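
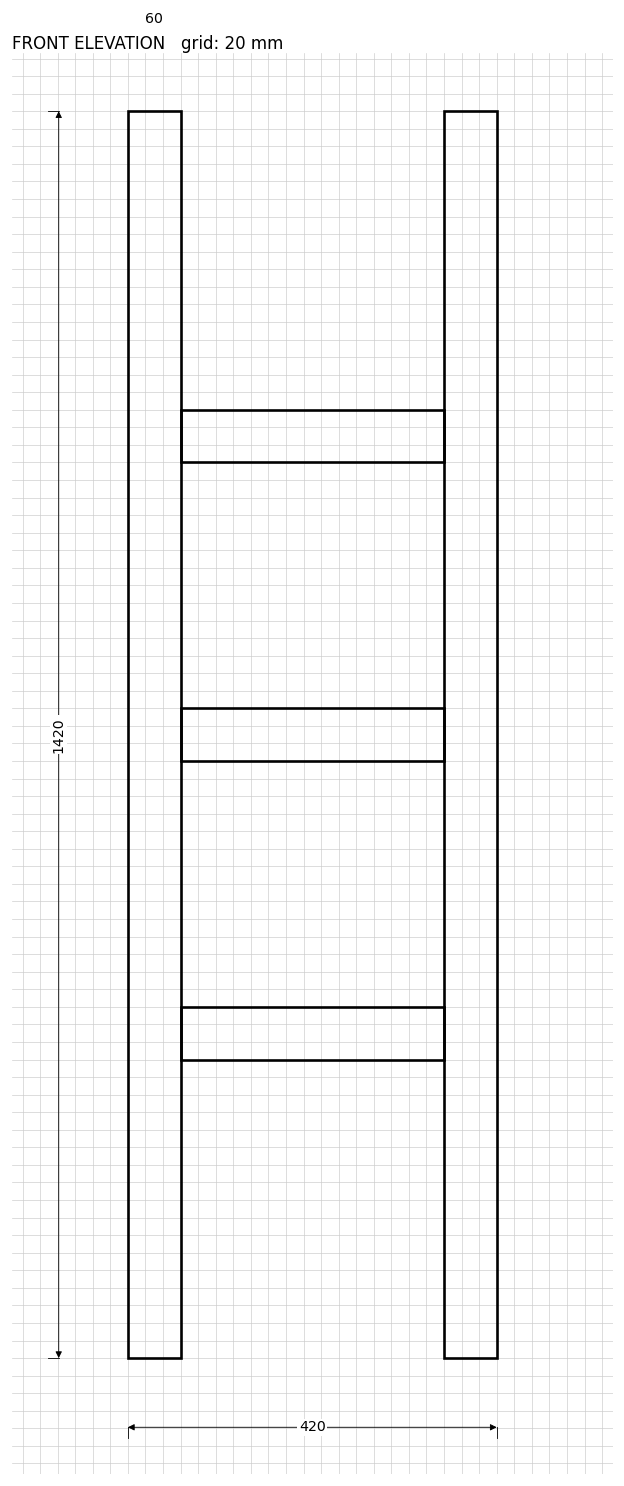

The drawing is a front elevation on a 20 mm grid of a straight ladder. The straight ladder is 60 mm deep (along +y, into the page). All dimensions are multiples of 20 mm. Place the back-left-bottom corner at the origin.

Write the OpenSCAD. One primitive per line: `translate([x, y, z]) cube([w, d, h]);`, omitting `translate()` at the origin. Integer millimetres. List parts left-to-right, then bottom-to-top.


cube([60, 60, 1420]);
translate([60, 0, 340]) cube([300, 60, 60]);
translate([60, 0, 680]) cube([300, 60, 60]);
translate([60, 0, 1020]) cube([300, 60, 60]);
translate([360, 0, 0]) cube([60, 60, 1420]);


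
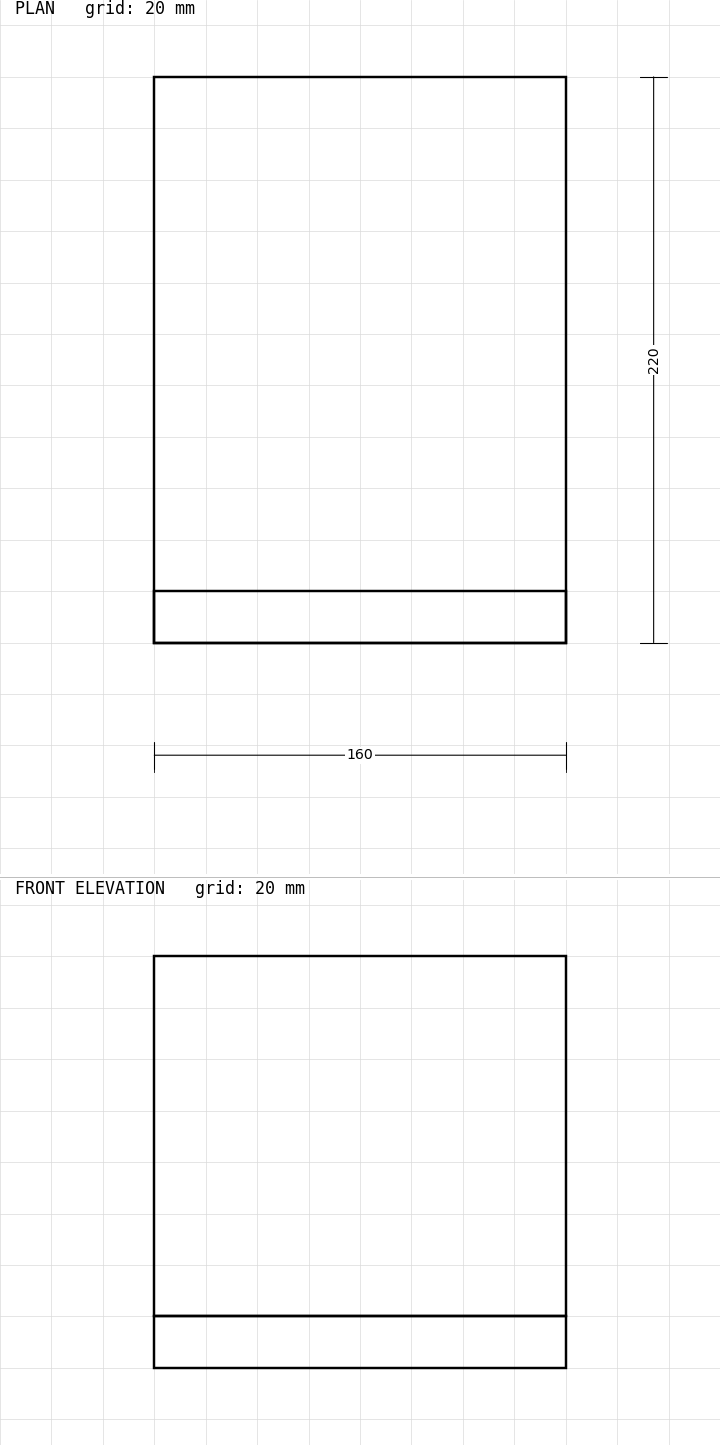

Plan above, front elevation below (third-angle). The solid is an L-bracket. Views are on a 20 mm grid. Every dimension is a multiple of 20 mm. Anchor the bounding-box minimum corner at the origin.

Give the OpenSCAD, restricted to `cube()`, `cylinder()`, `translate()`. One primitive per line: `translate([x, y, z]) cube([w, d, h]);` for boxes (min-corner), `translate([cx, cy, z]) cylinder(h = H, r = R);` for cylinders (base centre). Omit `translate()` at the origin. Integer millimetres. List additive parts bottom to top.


cube([160, 220, 20]);
translate([0, 0, 20]) cube([160, 20, 140]);


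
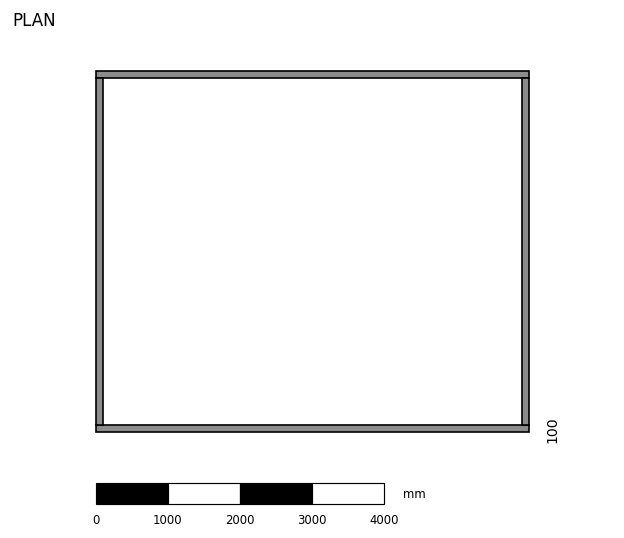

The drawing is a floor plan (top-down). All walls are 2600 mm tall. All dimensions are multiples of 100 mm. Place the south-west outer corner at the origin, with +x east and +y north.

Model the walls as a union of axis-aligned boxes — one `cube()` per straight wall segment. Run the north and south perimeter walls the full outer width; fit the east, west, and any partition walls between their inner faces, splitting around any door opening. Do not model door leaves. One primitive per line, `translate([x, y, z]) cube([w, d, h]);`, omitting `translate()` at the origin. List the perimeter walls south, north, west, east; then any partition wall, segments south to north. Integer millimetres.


cube([6000, 100, 2600]);
translate([0, 4900, 0]) cube([6000, 100, 2600]);
translate([0, 100, 0]) cube([100, 4800, 2600]);
translate([5900, 100, 0]) cube([100, 4800, 2600]);


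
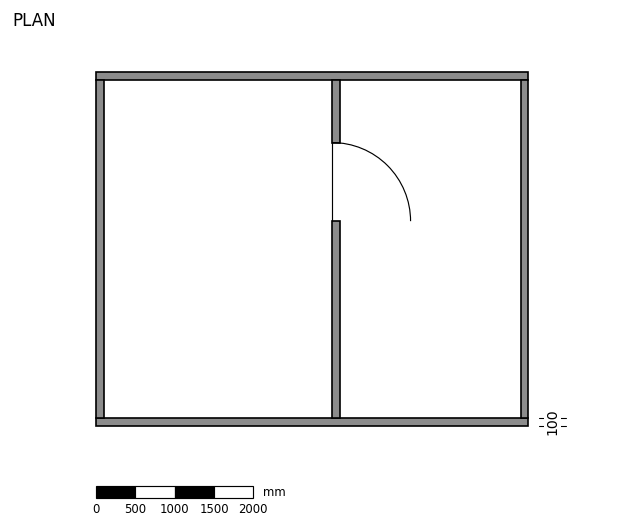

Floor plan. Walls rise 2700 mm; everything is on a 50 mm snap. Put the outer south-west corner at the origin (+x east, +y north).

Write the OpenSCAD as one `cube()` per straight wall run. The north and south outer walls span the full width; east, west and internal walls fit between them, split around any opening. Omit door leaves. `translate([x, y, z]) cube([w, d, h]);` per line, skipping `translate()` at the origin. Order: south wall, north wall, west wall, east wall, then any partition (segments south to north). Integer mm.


cube([5500, 100, 2700]);
translate([0, 4400, 0]) cube([5500, 100, 2700]);
translate([0, 100, 0]) cube([100, 4300, 2700]);
translate([5400, 100, 0]) cube([100, 4300, 2700]);
translate([3000, 100, 0]) cube([100, 2500, 2700]);
translate([3000, 3600, 0]) cube([100, 800, 2700]);


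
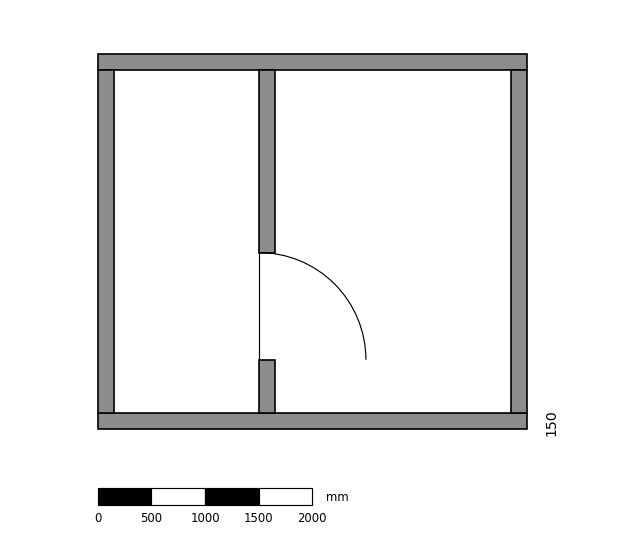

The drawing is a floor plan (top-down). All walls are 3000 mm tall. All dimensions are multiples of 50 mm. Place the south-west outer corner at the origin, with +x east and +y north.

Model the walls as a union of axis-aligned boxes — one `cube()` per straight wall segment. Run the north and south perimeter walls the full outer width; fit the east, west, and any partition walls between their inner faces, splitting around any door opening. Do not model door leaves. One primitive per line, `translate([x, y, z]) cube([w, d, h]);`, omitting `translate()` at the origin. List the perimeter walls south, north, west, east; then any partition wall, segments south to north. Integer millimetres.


cube([4000, 150, 3000]);
translate([0, 3350, 0]) cube([4000, 150, 3000]);
translate([0, 150, 0]) cube([150, 3200, 3000]);
translate([3850, 150, 0]) cube([150, 3200, 3000]);
translate([1500, 150, 0]) cube([150, 500, 3000]);
translate([1500, 1650, 0]) cube([150, 1700, 3000]);


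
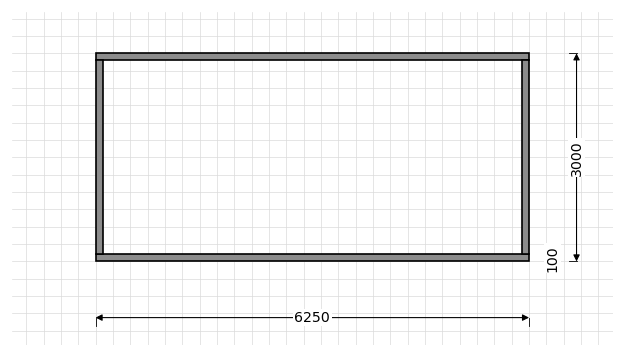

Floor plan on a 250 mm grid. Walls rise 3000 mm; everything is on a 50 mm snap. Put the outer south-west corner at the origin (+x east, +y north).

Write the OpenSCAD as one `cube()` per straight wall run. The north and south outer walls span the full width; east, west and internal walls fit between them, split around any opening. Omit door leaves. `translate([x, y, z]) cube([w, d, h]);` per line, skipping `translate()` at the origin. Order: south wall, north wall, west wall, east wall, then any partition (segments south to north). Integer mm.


cube([6250, 100, 3000]);
translate([0, 2900, 0]) cube([6250, 100, 3000]);
translate([0, 100, 0]) cube([100, 2800, 3000]);
translate([6150, 100, 0]) cube([100, 2800, 3000]);


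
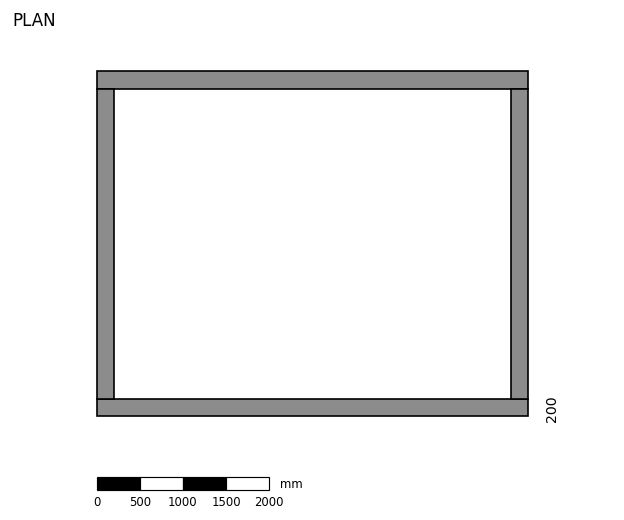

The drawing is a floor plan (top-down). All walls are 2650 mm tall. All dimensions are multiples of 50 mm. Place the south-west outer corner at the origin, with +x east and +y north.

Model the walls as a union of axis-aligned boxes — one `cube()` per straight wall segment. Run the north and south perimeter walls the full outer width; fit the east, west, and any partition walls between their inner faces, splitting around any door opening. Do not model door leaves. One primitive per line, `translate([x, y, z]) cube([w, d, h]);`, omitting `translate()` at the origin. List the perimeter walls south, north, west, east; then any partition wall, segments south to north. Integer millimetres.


cube([5000, 200, 2650]);
translate([0, 3800, 0]) cube([5000, 200, 2650]);
translate([0, 200, 0]) cube([200, 3600, 2650]);
translate([4800, 200, 0]) cube([200, 3600, 2650]);


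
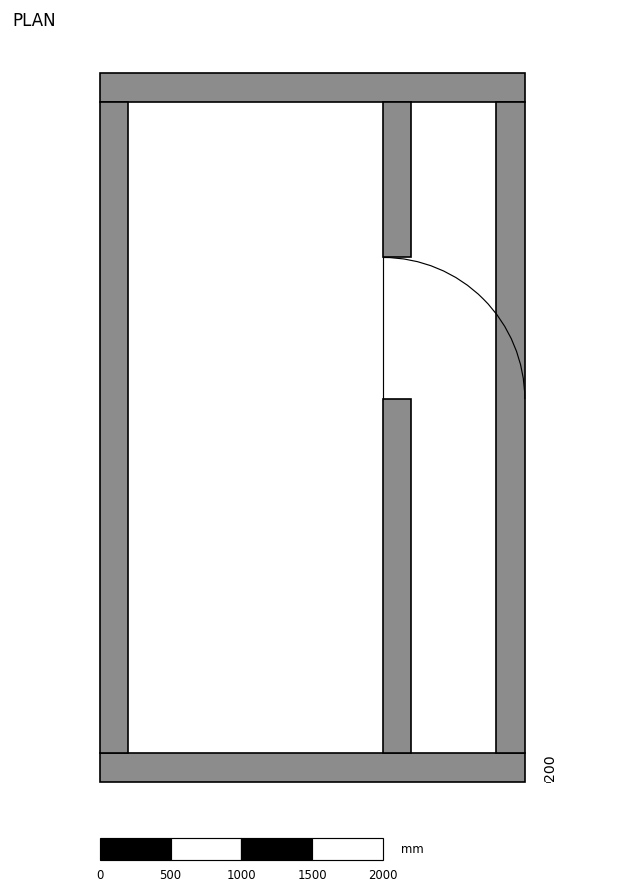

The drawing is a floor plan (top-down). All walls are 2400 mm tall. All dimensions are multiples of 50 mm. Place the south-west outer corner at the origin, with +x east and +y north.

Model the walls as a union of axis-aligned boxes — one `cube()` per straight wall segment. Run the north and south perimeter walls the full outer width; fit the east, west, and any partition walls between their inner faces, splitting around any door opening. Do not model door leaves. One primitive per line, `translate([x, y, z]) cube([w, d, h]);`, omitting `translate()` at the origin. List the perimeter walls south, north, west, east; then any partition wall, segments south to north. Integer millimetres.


cube([3000, 200, 2400]);
translate([0, 4800, 0]) cube([3000, 200, 2400]);
translate([0, 200, 0]) cube([200, 4600, 2400]);
translate([2800, 200, 0]) cube([200, 4600, 2400]);
translate([2000, 200, 0]) cube([200, 2500, 2400]);
translate([2000, 3700, 0]) cube([200, 1100, 2400]);


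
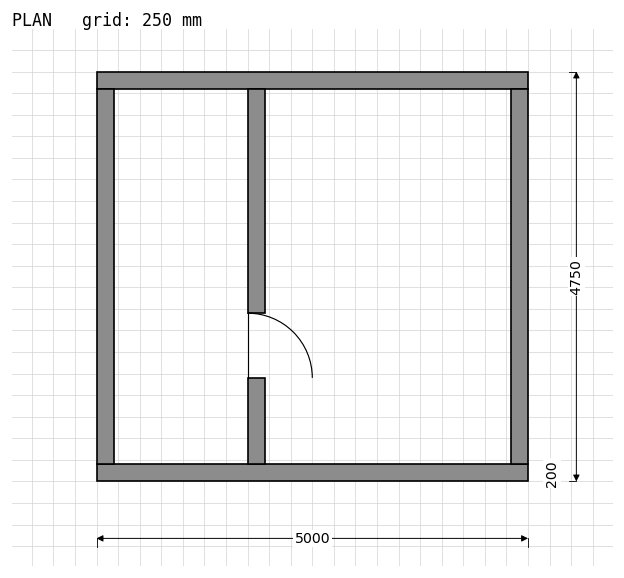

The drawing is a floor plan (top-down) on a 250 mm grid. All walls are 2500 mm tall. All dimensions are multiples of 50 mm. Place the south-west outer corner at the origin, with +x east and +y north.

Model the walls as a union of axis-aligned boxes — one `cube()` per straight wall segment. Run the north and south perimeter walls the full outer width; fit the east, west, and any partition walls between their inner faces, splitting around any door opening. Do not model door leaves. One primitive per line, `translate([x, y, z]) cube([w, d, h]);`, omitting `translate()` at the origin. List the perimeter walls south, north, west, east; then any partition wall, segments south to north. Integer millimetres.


cube([5000, 200, 2500]);
translate([0, 4550, 0]) cube([5000, 200, 2500]);
translate([0, 200, 0]) cube([200, 4350, 2500]);
translate([4800, 200, 0]) cube([200, 4350, 2500]);
translate([1750, 200, 0]) cube([200, 1000, 2500]);
translate([1750, 1950, 0]) cube([200, 2600, 2500]);


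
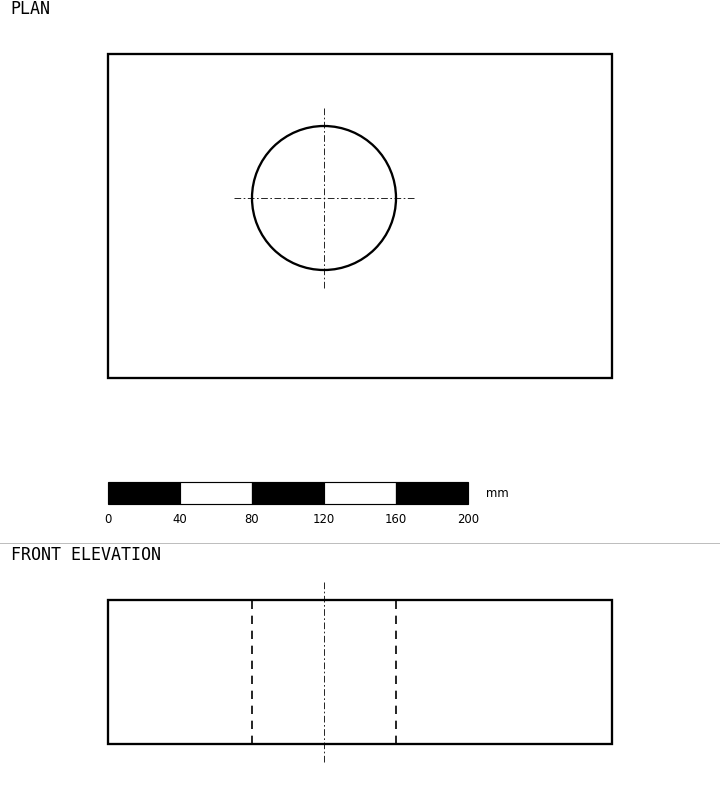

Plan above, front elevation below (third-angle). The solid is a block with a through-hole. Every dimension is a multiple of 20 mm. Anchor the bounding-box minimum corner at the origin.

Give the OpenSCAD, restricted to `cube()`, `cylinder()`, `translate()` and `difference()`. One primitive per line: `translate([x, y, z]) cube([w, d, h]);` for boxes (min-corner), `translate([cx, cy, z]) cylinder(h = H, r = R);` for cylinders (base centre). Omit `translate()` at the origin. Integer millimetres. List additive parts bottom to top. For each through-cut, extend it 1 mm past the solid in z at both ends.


difference() {
  cube([280, 180, 80]);
  translate([120, 100, -1]) cylinder(h = 82, r = 40);
}


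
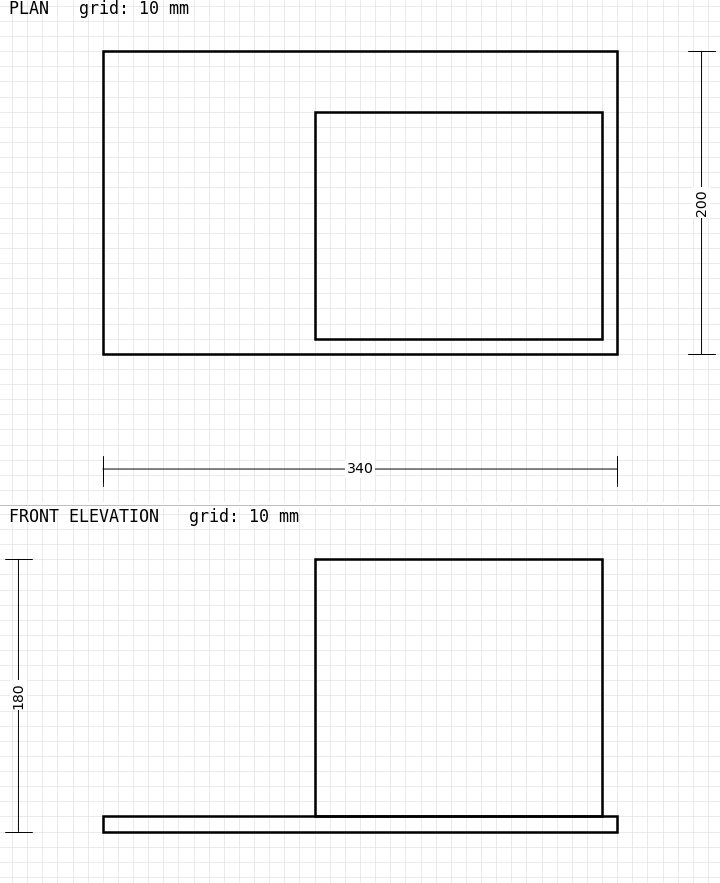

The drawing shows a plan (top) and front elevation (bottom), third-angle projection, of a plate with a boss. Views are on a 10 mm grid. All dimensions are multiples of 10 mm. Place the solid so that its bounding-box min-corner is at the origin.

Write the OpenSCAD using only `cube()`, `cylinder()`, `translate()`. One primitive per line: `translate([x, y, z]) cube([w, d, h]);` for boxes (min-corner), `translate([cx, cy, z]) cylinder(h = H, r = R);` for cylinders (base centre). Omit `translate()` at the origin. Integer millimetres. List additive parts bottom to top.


cube([340, 200, 10]);
translate([140, 10, 10]) cube([190, 150, 170]);


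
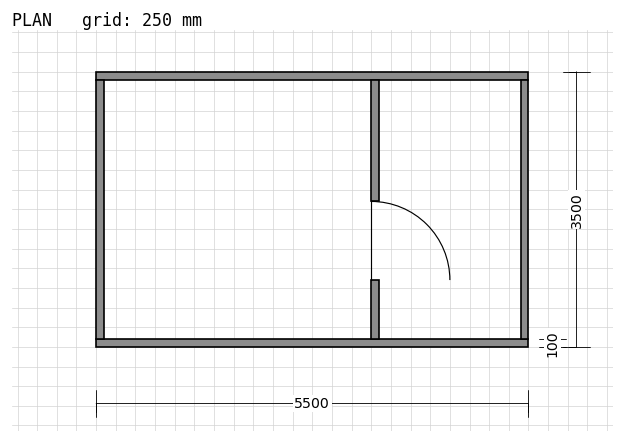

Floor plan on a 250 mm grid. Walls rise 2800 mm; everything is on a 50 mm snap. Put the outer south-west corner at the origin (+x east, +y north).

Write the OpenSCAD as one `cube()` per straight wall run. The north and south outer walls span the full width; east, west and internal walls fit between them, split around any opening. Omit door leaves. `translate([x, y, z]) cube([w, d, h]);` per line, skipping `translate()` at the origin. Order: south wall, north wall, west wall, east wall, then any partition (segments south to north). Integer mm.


cube([5500, 100, 2800]);
translate([0, 3400, 0]) cube([5500, 100, 2800]);
translate([0, 100, 0]) cube([100, 3300, 2800]);
translate([5400, 100, 0]) cube([100, 3300, 2800]);
translate([3500, 100, 0]) cube([100, 750, 2800]);
translate([3500, 1850, 0]) cube([100, 1550, 2800]);


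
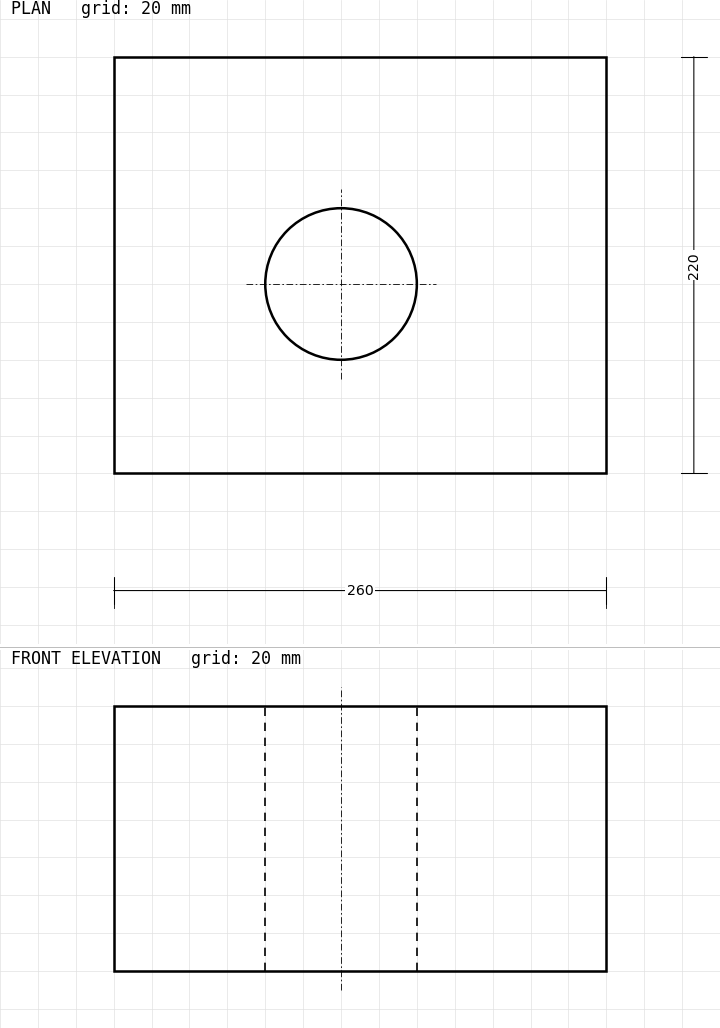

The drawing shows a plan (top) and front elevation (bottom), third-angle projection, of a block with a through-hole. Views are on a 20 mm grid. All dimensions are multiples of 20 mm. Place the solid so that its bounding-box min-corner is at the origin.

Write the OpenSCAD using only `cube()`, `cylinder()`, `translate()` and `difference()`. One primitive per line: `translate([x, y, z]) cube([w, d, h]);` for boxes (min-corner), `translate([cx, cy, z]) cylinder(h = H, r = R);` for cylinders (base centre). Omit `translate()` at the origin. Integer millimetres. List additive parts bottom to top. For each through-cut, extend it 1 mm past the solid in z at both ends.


difference() {
  cube([260, 220, 140]);
  translate([120, 100, -1]) cylinder(h = 142, r = 40);
}


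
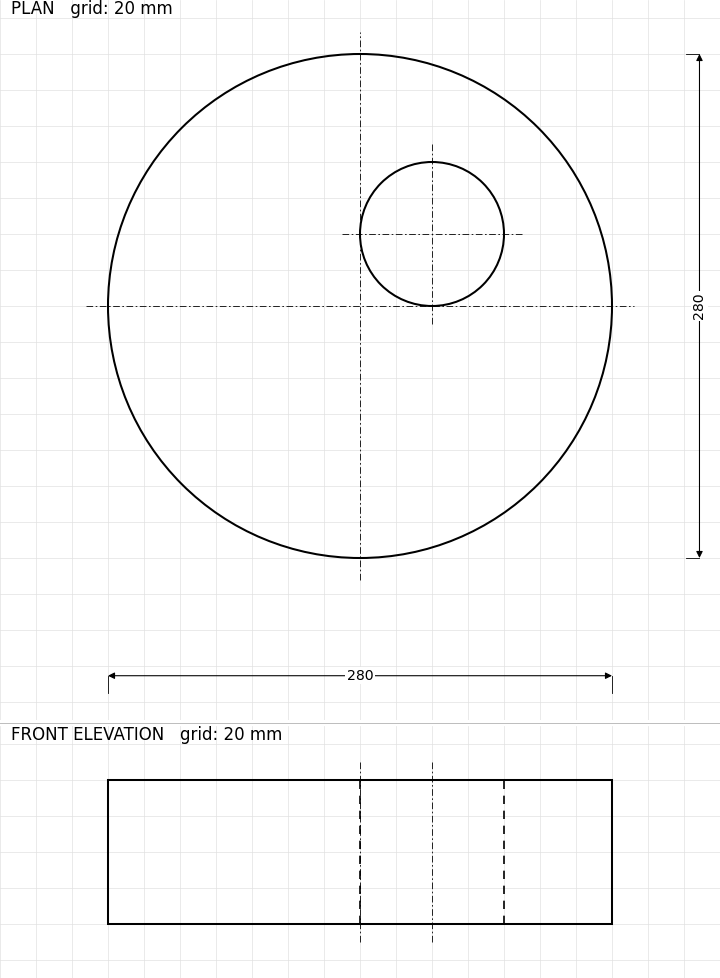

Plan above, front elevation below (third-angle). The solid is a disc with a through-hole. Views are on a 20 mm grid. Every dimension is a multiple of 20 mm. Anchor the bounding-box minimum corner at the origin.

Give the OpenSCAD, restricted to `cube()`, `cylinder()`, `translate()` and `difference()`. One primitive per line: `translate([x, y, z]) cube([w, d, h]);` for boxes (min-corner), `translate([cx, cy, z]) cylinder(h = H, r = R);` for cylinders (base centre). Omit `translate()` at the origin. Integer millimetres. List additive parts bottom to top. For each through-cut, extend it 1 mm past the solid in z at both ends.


difference() {
  translate([140, 140, 0]) cylinder(h = 80, r = 140);
  translate([180, 180, -1]) cylinder(h = 82, r = 40);
}


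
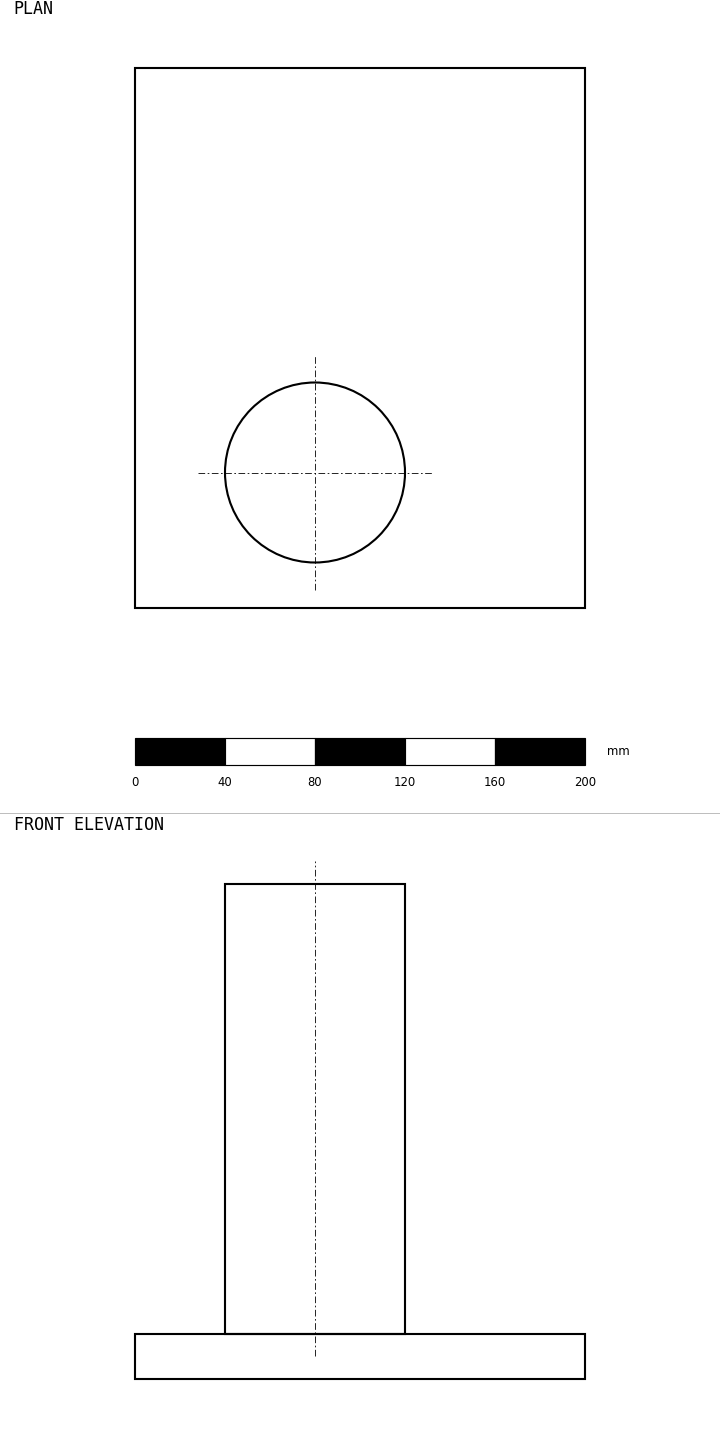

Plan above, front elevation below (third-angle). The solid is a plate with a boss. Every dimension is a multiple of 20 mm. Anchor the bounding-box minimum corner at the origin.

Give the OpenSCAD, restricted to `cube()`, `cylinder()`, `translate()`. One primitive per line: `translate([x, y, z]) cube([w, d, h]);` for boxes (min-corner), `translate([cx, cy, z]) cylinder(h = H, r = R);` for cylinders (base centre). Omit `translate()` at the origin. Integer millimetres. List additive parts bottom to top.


cube([200, 240, 20]);
translate([80, 60, 20]) cylinder(h = 200, r = 40);


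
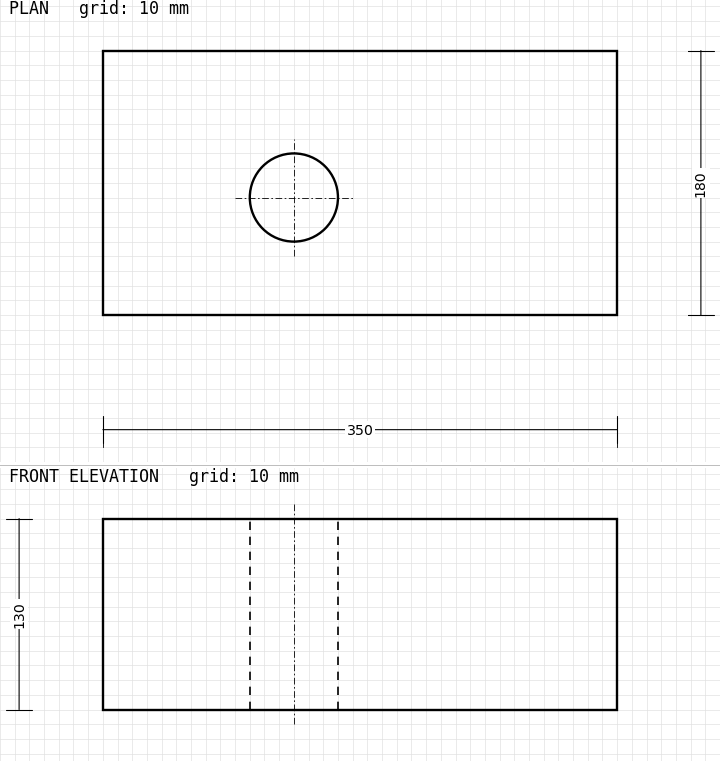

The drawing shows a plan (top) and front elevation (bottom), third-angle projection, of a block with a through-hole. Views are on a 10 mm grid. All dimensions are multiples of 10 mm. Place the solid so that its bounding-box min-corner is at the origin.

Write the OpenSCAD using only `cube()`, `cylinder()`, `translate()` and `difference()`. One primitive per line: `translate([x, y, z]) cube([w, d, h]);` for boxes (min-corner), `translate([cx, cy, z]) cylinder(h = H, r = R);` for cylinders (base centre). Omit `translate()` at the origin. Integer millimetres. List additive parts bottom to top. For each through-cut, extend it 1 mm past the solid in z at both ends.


difference() {
  cube([350, 180, 130]);
  translate([130, 80, -1]) cylinder(h = 132, r = 30);
}


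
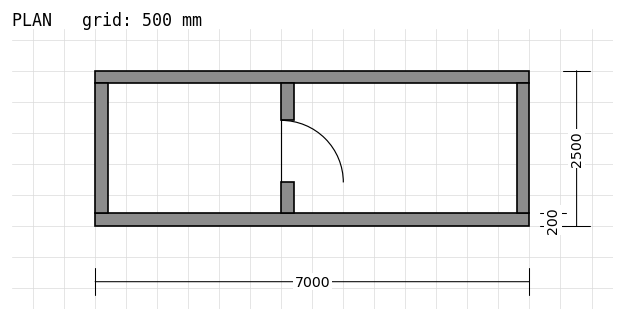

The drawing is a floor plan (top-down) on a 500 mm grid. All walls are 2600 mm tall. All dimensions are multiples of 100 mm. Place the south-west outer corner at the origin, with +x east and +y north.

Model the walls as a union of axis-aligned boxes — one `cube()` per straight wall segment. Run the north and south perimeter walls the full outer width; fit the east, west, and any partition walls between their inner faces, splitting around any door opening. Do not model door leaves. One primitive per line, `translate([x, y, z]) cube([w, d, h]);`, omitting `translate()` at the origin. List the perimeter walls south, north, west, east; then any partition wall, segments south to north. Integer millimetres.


cube([7000, 200, 2600]);
translate([0, 2300, 0]) cube([7000, 200, 2600]);
translate([0, 200, 0]) cube([200, 2100, 2600]);
translate([6800, 200, 0]) cube([200, 2100, 2600]);
translate([3000, 200, 0]) cube([200, 500, 2600]);
translate([3000, 1700, 0]) cube([200, 600, 2600]);


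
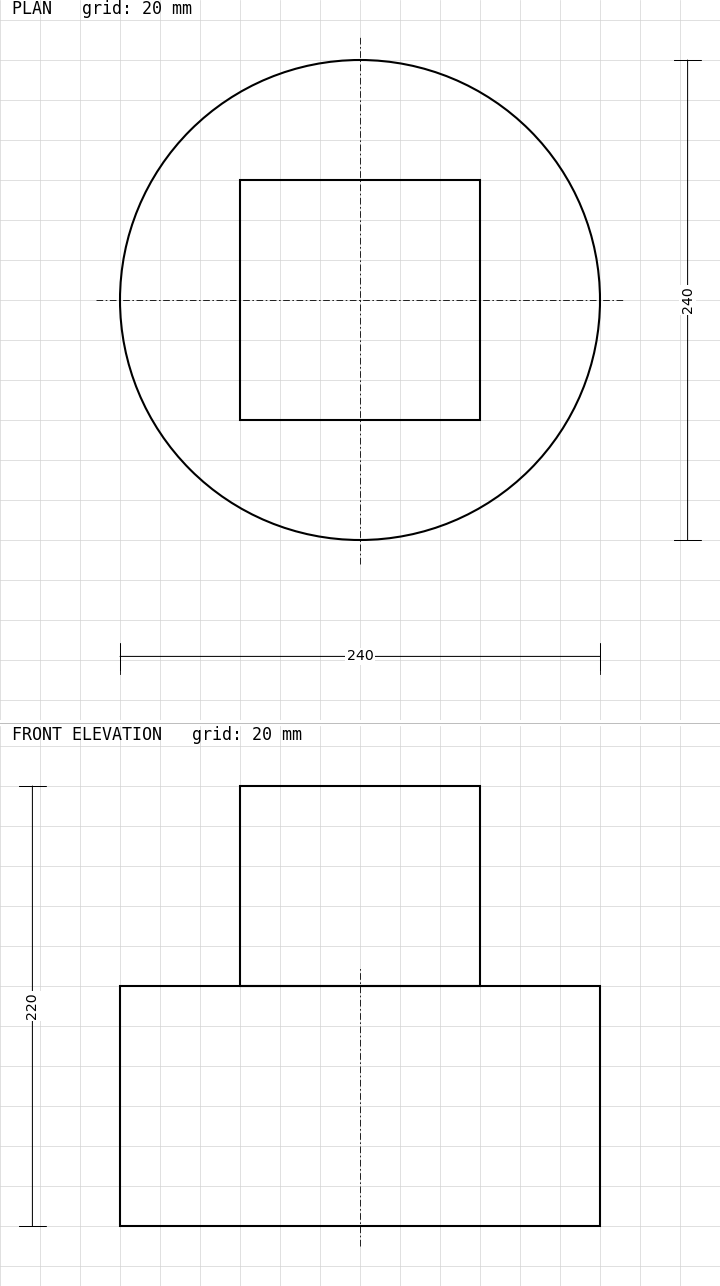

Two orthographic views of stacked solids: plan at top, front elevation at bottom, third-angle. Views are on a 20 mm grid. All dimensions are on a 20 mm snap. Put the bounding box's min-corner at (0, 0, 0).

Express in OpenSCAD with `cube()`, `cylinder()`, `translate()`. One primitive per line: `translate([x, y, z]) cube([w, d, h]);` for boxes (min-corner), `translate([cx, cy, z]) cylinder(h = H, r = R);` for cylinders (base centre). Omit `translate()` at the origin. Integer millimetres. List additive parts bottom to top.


translate([120, 120, 0]) cylinder(h = 120, r = 120);
translate([60, 60, 120]) cube([120, 120, 100]);


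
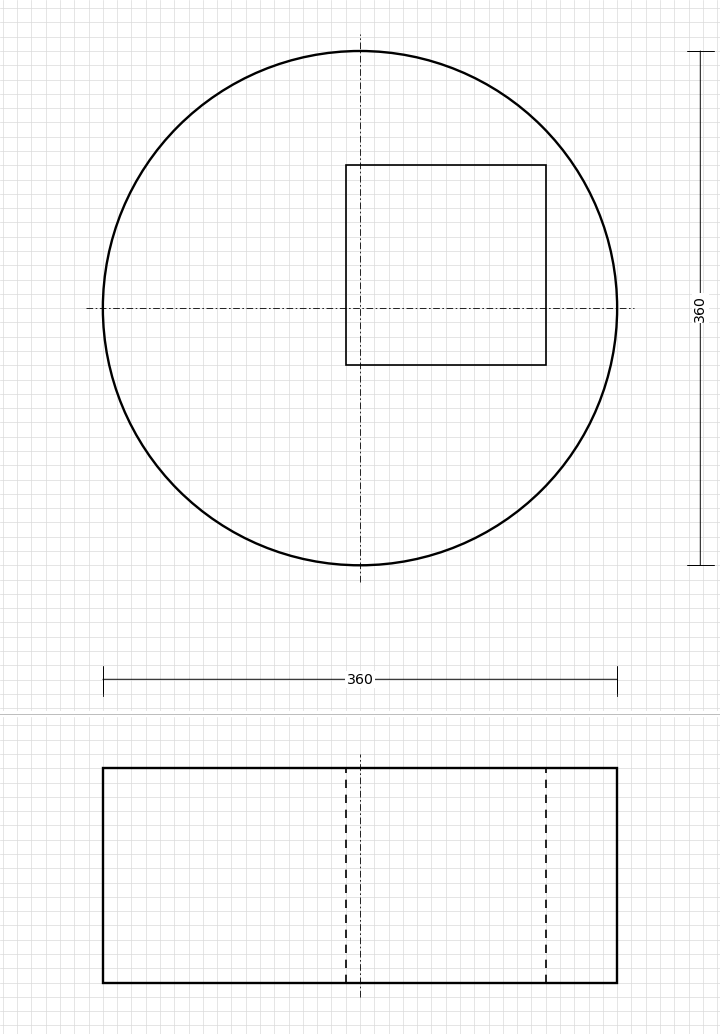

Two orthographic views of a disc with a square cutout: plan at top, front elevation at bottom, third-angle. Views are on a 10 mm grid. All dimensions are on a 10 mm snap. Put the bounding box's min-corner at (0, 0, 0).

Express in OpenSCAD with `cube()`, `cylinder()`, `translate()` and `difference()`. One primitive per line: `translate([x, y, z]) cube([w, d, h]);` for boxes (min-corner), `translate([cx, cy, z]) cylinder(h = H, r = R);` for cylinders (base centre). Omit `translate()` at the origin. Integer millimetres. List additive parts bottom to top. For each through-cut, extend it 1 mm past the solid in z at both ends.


difference() {
  translate([180, 180, 0]) cylinder(h = 150, r = 180);
  translate([170, 140, -1]) cube([140, 140, 152]);
}


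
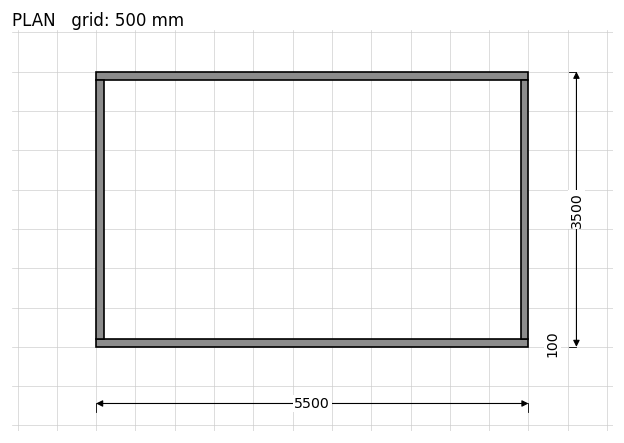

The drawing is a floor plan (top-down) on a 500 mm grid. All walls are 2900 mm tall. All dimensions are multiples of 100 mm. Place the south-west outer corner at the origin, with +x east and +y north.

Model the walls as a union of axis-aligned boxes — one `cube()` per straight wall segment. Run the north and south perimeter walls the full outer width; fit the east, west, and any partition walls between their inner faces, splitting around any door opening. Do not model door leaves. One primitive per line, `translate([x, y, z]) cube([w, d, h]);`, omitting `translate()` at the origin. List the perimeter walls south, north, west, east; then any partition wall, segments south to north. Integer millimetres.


cube([5500, 100, 2900]);
translate([0, 3400, 0]) cube([5500, 100, 2900]);
translate([0, 100, 0]) cube([100, 3300, 2900]);
translate([5400, 100, 0]) cube([100, 3300, 2900]);


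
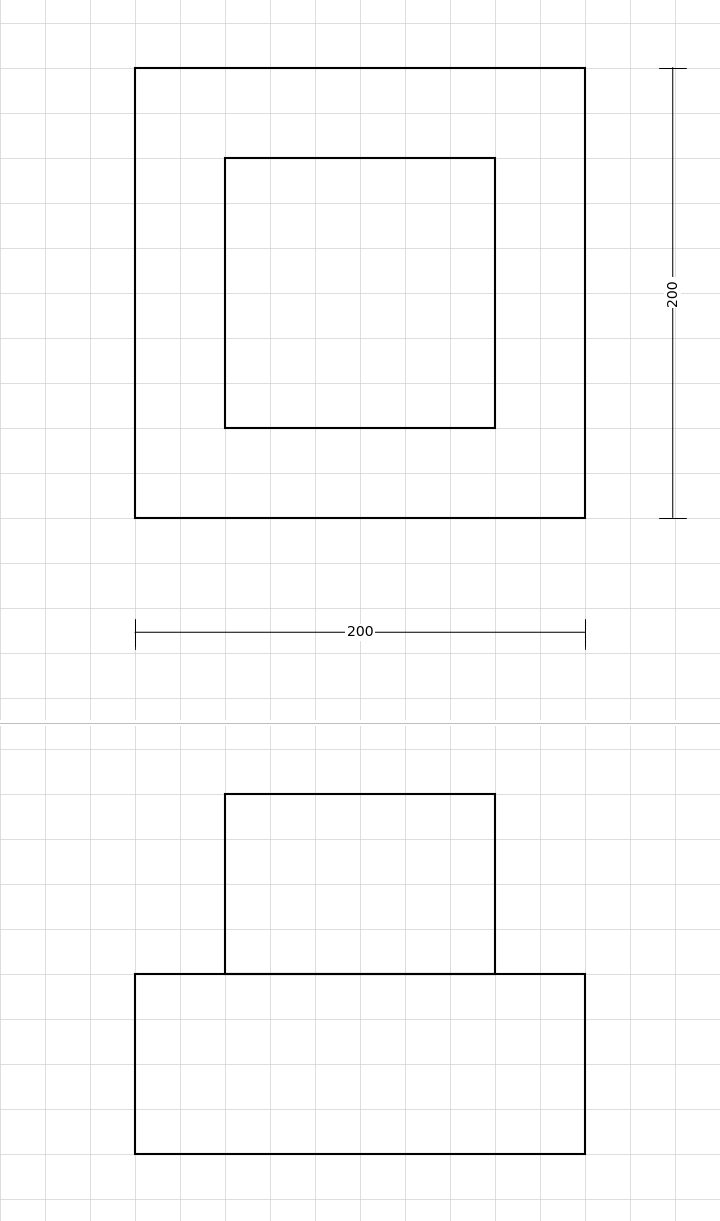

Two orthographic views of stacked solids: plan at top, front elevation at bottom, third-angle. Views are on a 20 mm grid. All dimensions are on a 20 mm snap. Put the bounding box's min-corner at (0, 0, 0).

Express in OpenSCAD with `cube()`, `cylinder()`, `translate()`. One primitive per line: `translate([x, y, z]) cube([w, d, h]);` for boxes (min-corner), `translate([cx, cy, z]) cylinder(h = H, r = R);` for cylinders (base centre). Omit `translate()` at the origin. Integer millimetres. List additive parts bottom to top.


cube([200, 200, 80]);
translate([40, 40, 80]) cube([120, 120, 80]);


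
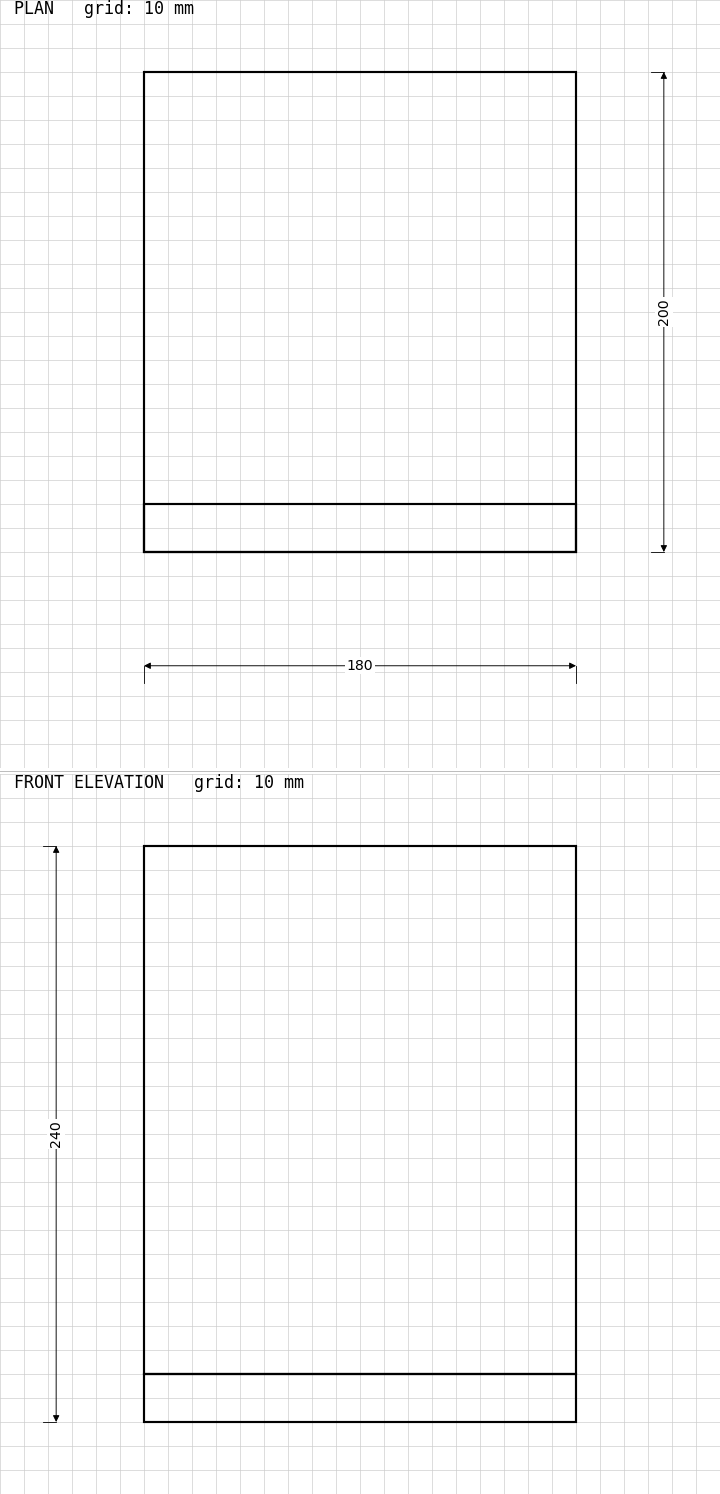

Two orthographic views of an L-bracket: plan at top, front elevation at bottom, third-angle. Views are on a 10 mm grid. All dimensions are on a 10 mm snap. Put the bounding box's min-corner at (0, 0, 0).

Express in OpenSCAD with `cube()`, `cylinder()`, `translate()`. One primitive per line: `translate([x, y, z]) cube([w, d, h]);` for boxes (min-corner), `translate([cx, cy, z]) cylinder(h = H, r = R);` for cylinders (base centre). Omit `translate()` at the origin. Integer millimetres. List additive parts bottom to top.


cube([180, 200, 20]);
translate([0, 0, 20]) cube([180, 20, 220]);


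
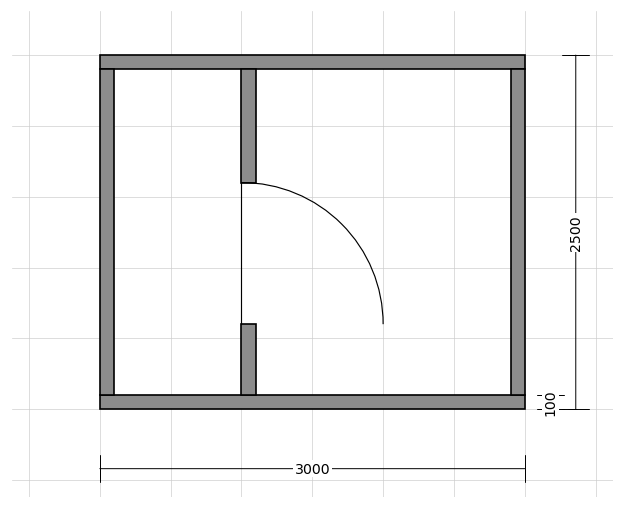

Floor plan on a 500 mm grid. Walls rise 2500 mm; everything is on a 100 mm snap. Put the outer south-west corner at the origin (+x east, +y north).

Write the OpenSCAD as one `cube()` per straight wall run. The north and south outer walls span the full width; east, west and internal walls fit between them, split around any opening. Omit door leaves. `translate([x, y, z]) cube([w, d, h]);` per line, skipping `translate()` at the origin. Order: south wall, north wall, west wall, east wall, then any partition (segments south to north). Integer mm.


cube([3000, 100, 2500]);
translate([0, 2400, 0]) cube([3000, 100, 2500]);
translate([0, 100, 0]) cube([100, 2300, 2500]);
translate([2900, 100, 0]) cube([100, 2300, 2500]);
translate([1000, 100, 0]) cube([100, 500, 2500]);
translate([1000, 1600, 0]) cube([100, 800, 2500]);


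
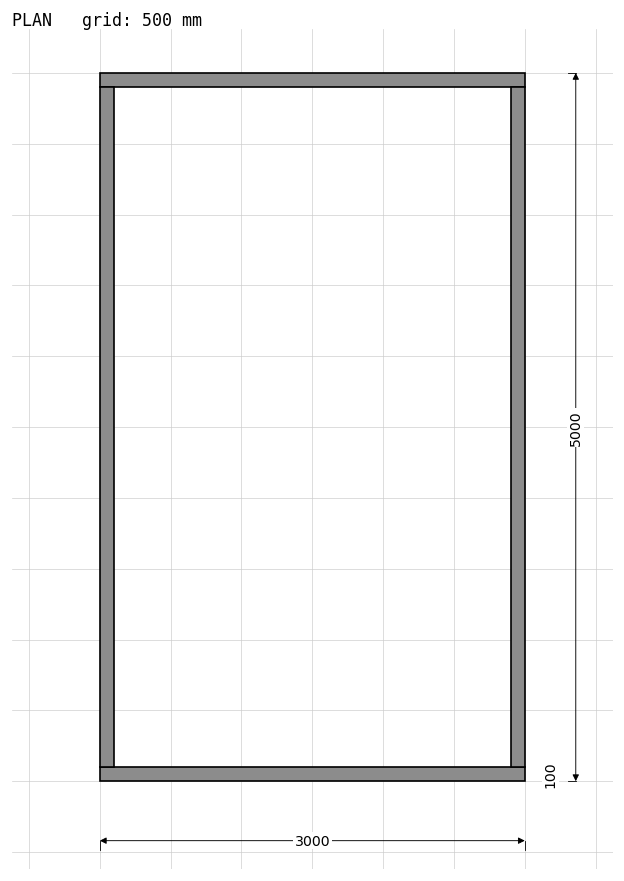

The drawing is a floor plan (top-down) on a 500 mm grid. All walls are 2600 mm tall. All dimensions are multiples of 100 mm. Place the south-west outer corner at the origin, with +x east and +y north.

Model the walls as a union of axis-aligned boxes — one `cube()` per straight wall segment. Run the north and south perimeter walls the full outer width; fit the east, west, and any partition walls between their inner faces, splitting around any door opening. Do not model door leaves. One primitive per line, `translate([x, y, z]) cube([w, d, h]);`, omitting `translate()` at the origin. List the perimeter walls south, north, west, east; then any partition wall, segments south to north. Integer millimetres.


cube([3000, 100, 2600]);
translate([0, 4900, 0]) cube([3000, 100, 2600]);
translate([0, 100, 0]) cube([100, 4800, 2600]);
translate([2900, 100, 0]) cube([100, 4800, 2600]);


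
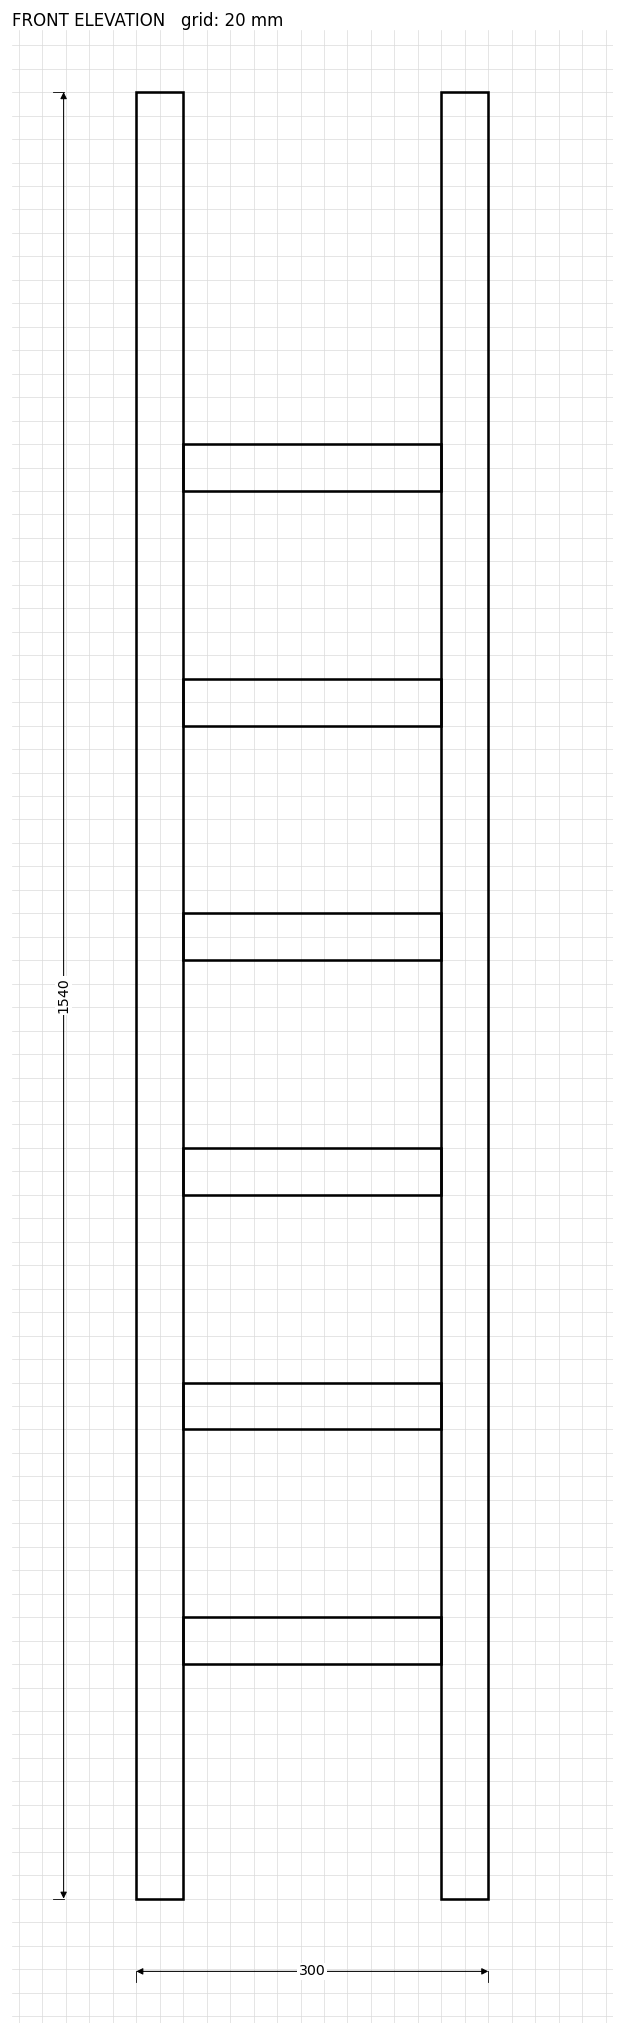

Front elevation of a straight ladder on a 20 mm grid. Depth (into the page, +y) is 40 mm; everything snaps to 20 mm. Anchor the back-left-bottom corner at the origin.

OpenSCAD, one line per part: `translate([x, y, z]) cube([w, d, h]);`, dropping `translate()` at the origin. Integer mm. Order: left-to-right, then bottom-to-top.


cube([40, 40, 1540]);
translate([40, 0, 200]) cube([220, 40, 40]);
translate([40, 0, 400]) cube([220, 40, 40]);
translate([40, 0, 600]) cube([220, 40, 40]);
translate([40, 0, 800]) cube([220, 40, 40]);
translate([40, 0, 1000]) cube([220, 40, 40]);
translate([40, 0, 1200]) cube([220, 40, 40]);
translate([260, 0, 0]) cube([40, 40, 1540]);


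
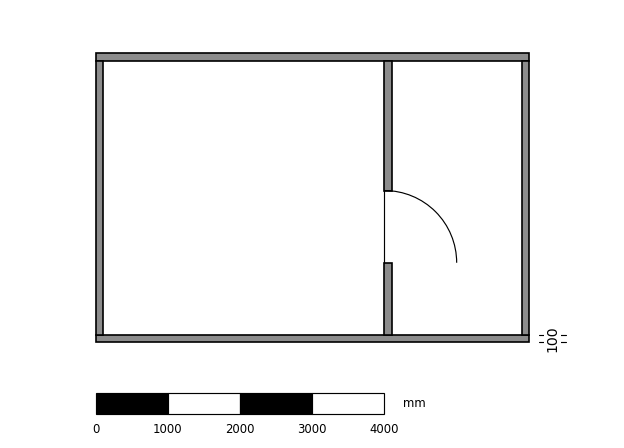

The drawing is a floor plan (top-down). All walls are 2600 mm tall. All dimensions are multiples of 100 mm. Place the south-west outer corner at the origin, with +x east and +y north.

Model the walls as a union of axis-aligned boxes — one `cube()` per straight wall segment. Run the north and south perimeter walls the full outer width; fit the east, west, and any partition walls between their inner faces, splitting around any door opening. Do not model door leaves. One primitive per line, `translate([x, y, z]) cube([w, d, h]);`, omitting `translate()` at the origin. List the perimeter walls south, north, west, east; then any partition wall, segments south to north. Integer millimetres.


cube([6000, 100, 2600]);
translate([0, 3900, 0]) cube([6000, 100, 2600]);
translate([0, 100, 0]) cube([100, 3800, 2600]);
translate([5900, 100, 0]) cube([100, 3800, 2600]);
translate([4000, 100, 0]) cube([100, 1000, 2600]);
translate([4000, 2100, 0]) cube([100, 1800, 2600]);


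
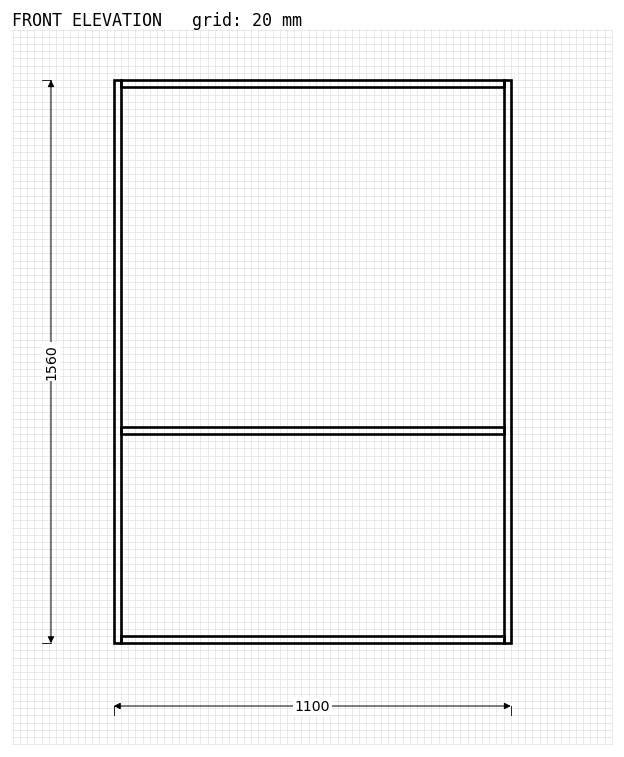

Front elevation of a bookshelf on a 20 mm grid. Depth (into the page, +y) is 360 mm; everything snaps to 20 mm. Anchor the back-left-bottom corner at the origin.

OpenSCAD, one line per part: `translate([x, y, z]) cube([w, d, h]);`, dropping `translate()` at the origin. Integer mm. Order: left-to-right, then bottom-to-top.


cube([20, 360, 1560]);
translate([20, 0, 0]) cube([1060, 360, 20]);
translate([20, 0, 580]) cube([1060, 360, 20]);
translate([20, 0, 1540]) cube([1060, 360, 20]);
translate([1080, 0, 0]) cube([20, 360, 1560]);


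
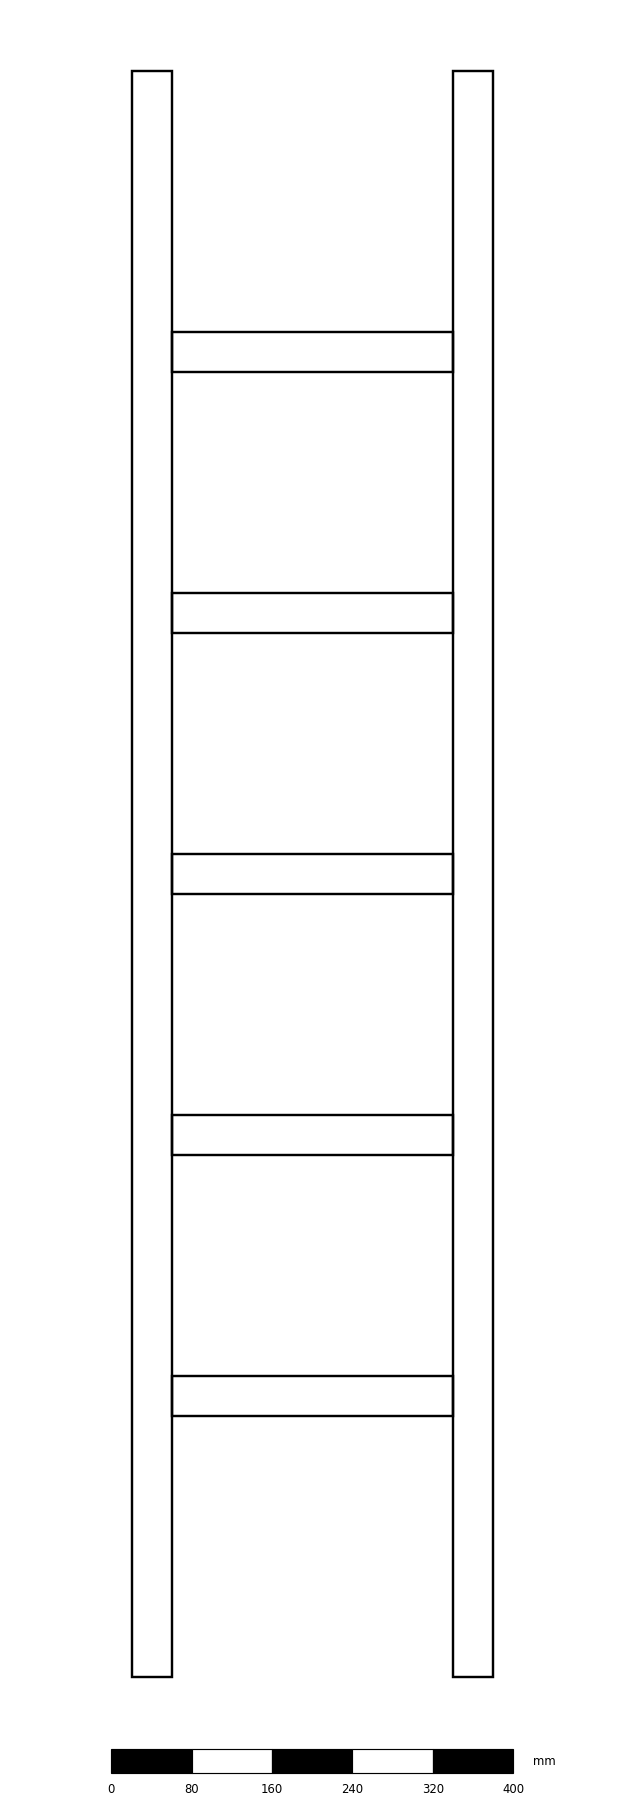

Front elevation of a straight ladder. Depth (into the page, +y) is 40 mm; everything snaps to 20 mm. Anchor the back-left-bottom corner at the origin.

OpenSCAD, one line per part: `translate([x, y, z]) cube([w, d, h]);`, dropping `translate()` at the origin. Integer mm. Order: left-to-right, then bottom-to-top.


cube([40, 40, 1600]);
translate([40, 0, 260]) cube([280, 40, 40]);
translate([40, 0, 520]) cube([280, 40, 40]);
translate([40, 0, 780]) cube([280, 40, 40]);
translate([40, 0, 1040]) cube([280, 40, 40]);
translate([40, 0, 1300]) cube([280, 40, 40]);
translate([320, 0, 0]) cube([40, 40, 1600]);


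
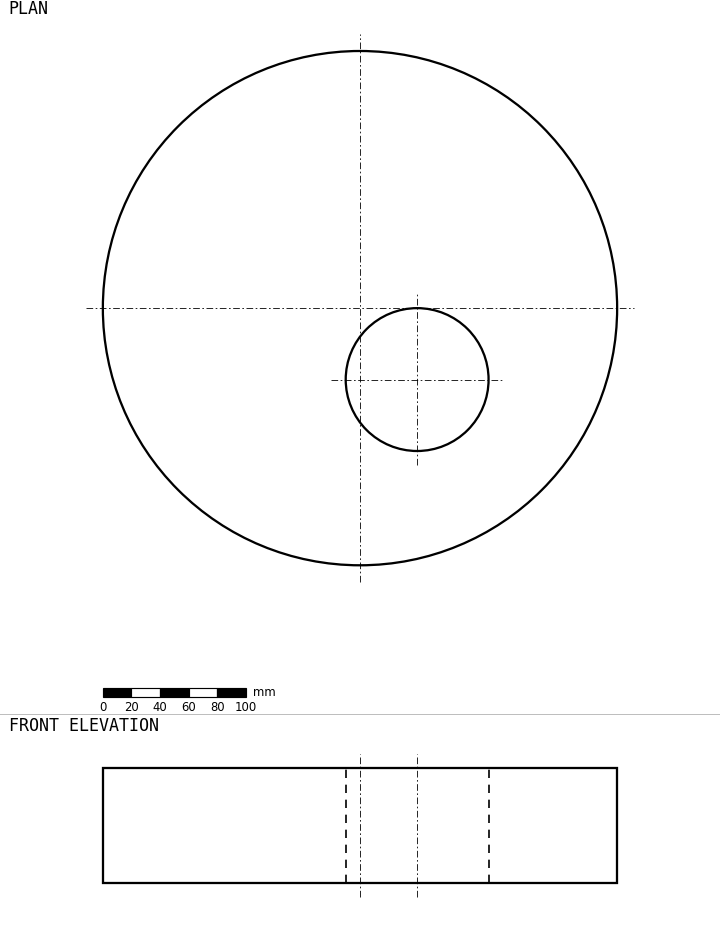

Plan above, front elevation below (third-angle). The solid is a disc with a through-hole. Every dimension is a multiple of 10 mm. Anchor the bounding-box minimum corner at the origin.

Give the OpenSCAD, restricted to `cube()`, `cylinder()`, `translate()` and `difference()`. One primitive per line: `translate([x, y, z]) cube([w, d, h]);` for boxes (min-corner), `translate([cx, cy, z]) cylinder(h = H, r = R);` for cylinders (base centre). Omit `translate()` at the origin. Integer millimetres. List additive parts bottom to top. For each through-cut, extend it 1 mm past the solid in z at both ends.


difference() {
  translate([180, 180, 0]) cylinder(h = 80, r = 180);
  translate([220, 130, -1]) cylinder(h = 82, r = 50);
}


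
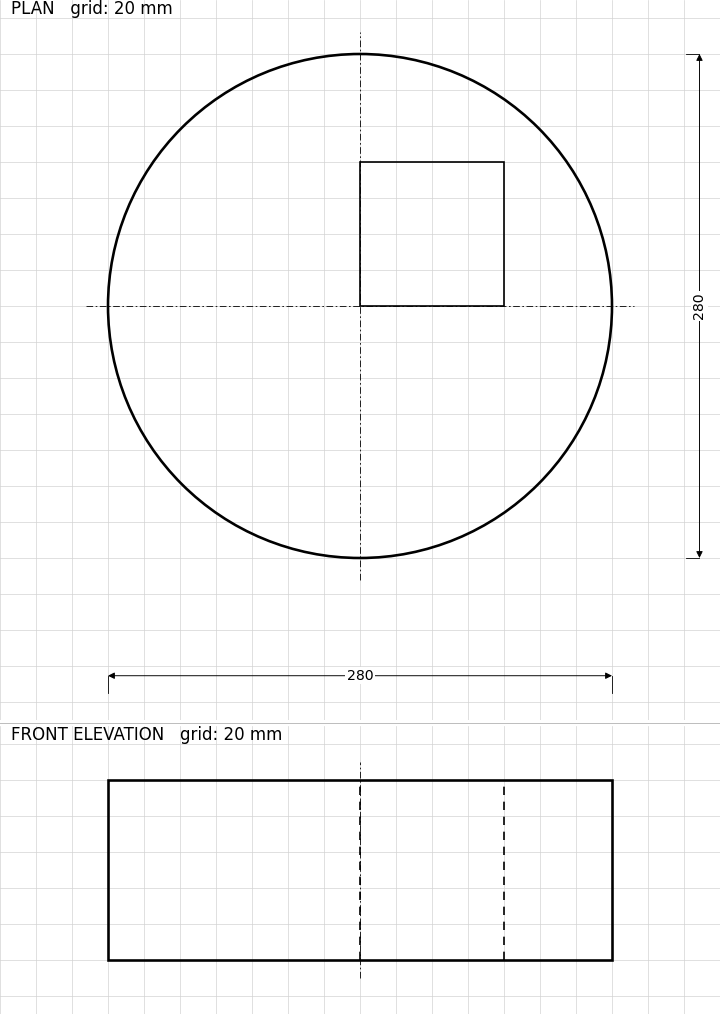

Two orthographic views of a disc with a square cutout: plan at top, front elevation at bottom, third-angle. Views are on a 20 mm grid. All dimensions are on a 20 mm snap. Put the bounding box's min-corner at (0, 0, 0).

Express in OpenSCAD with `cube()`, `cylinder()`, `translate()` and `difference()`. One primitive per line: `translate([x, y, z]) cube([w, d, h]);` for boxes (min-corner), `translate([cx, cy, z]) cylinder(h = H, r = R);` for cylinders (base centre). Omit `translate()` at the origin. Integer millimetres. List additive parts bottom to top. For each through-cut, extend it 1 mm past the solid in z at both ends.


difference() {
  translate([140, 140, 0]) cylinder(h = 100, r = 140);
  translate([140, 140, -1]) cube([80, 80, 102]);
}


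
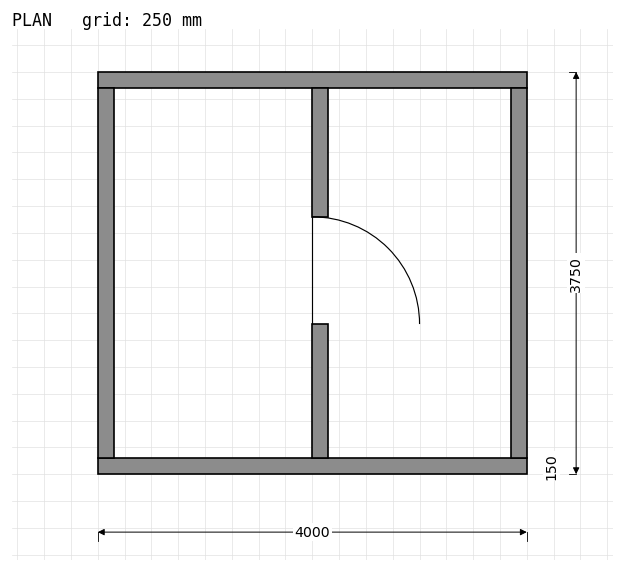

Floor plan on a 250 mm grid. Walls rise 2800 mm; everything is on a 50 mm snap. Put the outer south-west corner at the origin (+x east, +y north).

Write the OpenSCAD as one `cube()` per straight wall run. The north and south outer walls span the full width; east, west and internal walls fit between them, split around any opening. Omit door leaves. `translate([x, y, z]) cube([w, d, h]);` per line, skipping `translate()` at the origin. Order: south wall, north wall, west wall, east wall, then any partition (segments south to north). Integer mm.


cube([4000, 150, 2800]);
translate([0, 3600, 0]) cube([4000, 150, 2800]);
translate([0, 150, 0]) cube([150, 3450, 2800]);
translate([3850, 150, 0]) cube([150, 3450, 2800]);
translate([2000, 150, 0]) cube([150, 1250, 2800]);
translate([2000, 2400, 0]) cube([150, 1200, 2800]);


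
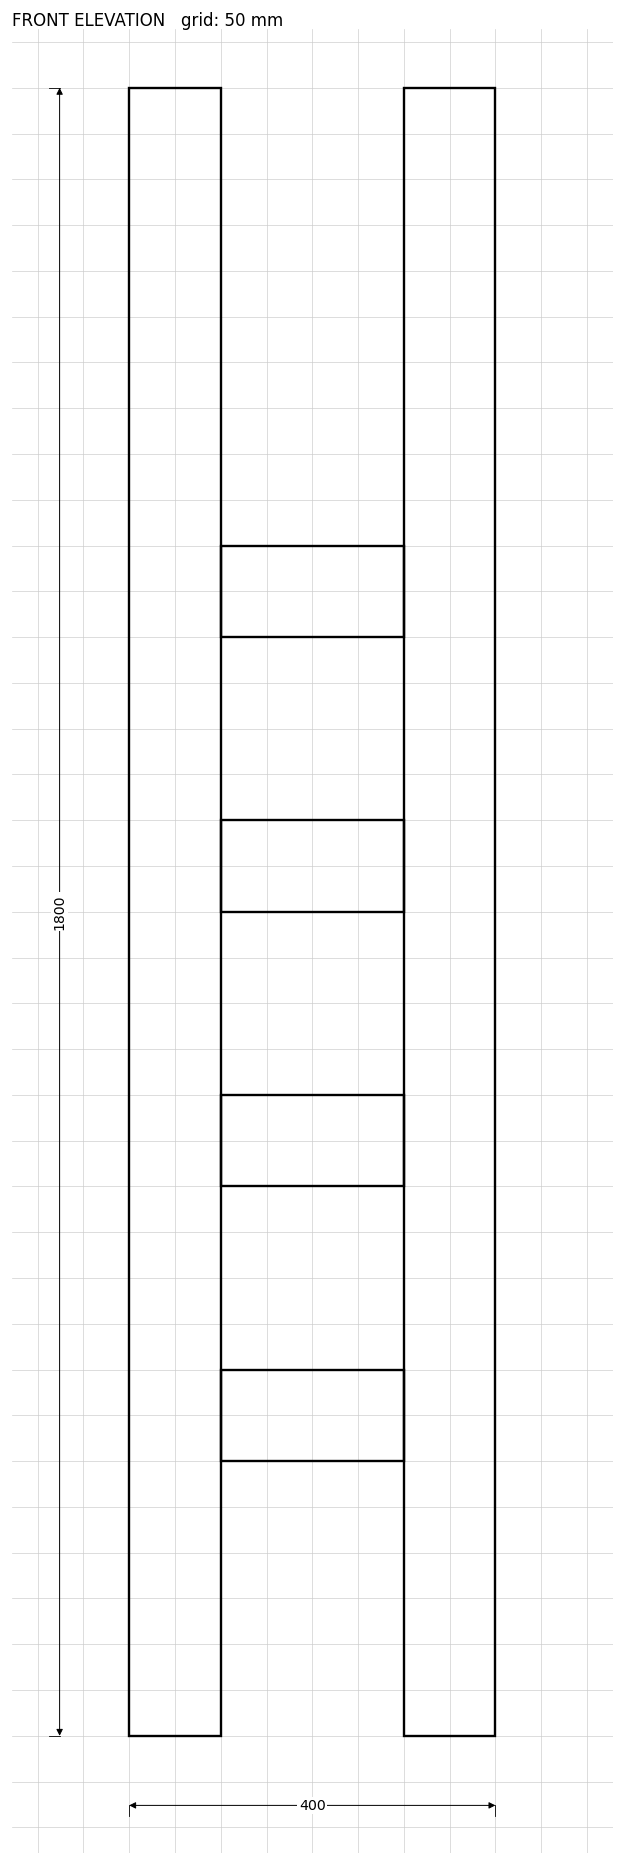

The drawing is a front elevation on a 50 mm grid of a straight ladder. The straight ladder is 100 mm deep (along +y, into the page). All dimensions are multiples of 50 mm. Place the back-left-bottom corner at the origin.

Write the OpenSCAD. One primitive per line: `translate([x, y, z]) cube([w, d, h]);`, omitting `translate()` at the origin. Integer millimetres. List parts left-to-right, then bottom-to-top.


cube([100, 100, 1800]);
translate([100, 0, 300]) cube([200, 100, 100]);
translate([100, 0, 600]) cube([200, 100, 100]);
translate([100, 0, 900]) cube([200, 100, 100]);
translate([100, 0, 1200]) cube([200, 100, 100]);
translate([300, 0, 0]) cube([100, 100, 1800]);


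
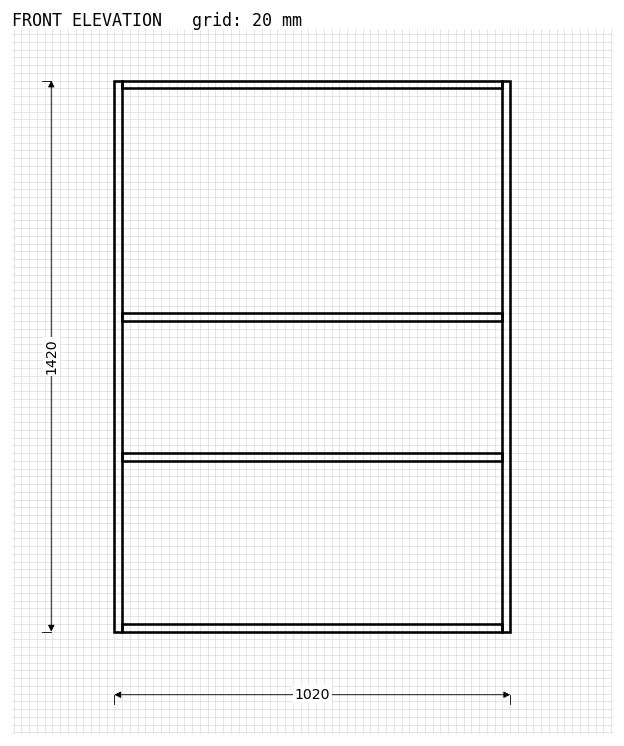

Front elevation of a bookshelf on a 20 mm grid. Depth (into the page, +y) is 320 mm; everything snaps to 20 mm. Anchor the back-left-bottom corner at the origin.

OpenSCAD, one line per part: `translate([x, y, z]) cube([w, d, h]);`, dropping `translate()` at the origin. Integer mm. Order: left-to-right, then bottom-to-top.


cube([20, 320, 1420]);
translate([20, 0, 0]) cube([980, 320, 20]);
translate([20, 0, 440]) cube([980, 320, 20]);
translate([20, 0, 800]) cube([980, 320, 20]);
translate([20, 0, 1400]) cube([980, 320, 20]);
translate([1000, 0, 0]) cube([20, 320, 1420]);


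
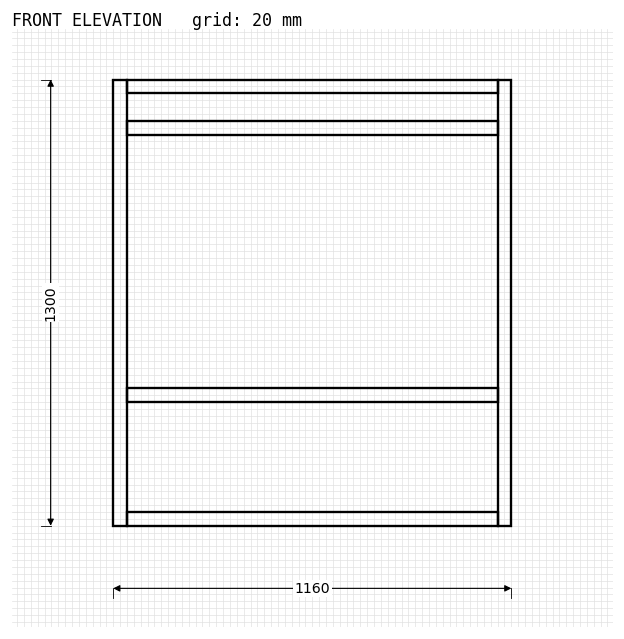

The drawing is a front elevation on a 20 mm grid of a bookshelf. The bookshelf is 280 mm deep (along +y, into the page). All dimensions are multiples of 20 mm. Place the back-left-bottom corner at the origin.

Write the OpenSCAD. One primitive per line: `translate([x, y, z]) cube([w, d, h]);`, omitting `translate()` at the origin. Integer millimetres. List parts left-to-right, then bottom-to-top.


cube([40, 280, 1300]);
translate([40, 0, 0]) cube([1080, 280, 40]);
translate([40, 0, 360]) cube([1080, 280, 40]);
translate([40, 0, 1140]) cube([1080, 280, 40]);
translate([40, 0, 1260]) cube([1080, 280, 40]);
translate([1120, 0, 0]) cube([40, 280, 1300]);


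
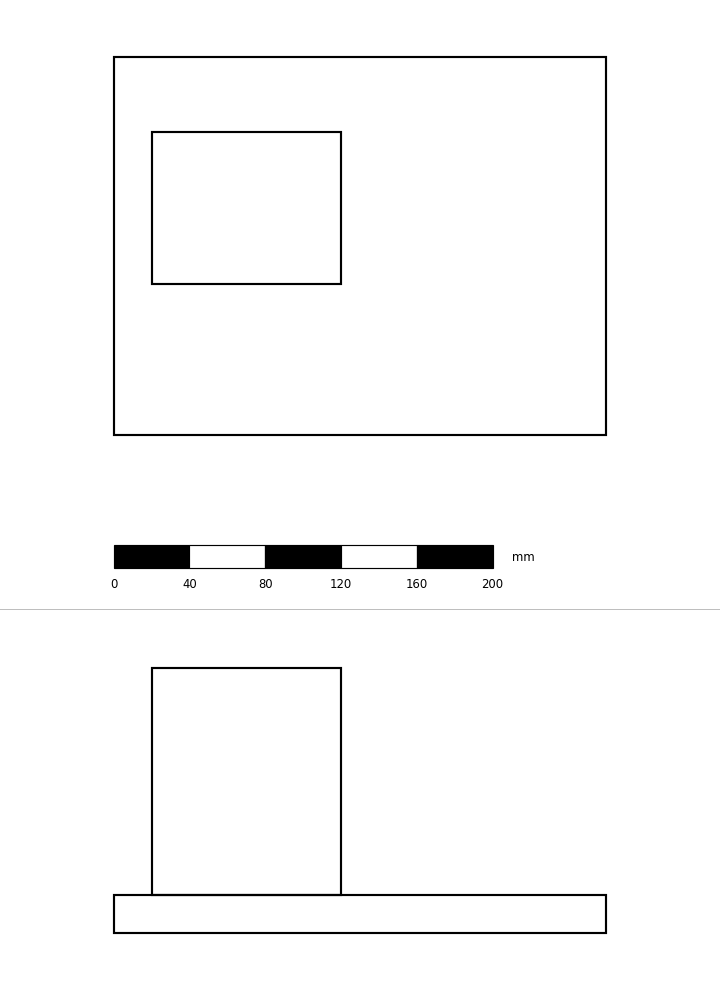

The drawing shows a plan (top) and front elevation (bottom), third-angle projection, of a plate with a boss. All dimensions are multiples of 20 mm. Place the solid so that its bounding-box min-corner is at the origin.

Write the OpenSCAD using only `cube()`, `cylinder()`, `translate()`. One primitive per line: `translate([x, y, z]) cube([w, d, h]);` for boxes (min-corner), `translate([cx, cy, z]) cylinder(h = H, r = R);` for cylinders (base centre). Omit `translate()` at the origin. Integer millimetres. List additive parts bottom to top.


cube([260, 200, 20]);
translate([20, 80, 20]) cube([100, 80, 120]);
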